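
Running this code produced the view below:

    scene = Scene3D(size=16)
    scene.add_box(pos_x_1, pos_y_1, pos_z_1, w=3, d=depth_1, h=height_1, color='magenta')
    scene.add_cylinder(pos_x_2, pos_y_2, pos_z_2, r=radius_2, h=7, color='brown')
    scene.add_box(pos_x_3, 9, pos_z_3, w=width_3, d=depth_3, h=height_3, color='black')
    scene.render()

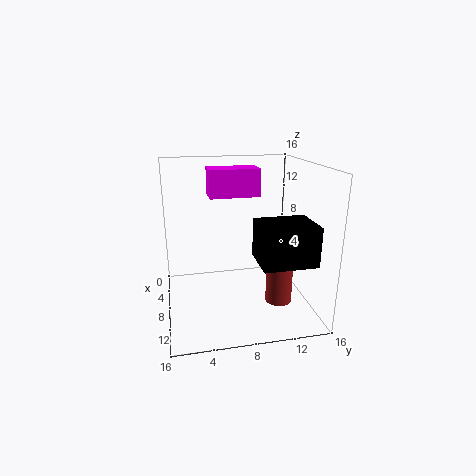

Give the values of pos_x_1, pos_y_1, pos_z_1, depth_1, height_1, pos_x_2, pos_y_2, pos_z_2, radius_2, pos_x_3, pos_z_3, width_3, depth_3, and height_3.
pos_x_1 = 5; pos_y_1 = 5; pos_z_1 = 12.5; depth_1 = 5.5; height_1 = 3; pos_x_2 = 9.5; pos_y_2 = 12.5; pos_z_2 = 0.5; radius_2 = 1.5; pos_x_3 = 10.5; pos_z_3 = 7; width_3 = 4.5; depth_3 = 5.5; height_3 = 4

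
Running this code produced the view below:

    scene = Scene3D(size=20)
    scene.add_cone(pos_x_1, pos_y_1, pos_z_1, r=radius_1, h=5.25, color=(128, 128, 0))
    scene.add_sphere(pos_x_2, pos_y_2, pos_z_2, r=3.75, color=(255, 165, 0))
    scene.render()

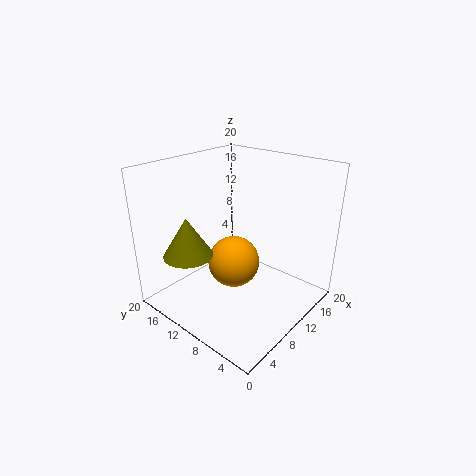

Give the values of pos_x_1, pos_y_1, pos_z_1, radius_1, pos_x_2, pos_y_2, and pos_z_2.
pos_x_1 = 3.5; pos_y_1 = 13; pos_z_1 = 9; radius_1 = 3.25; pos_x_2 = 10.5; pos_y_2 = 11.25; pos_z_2 = 5.5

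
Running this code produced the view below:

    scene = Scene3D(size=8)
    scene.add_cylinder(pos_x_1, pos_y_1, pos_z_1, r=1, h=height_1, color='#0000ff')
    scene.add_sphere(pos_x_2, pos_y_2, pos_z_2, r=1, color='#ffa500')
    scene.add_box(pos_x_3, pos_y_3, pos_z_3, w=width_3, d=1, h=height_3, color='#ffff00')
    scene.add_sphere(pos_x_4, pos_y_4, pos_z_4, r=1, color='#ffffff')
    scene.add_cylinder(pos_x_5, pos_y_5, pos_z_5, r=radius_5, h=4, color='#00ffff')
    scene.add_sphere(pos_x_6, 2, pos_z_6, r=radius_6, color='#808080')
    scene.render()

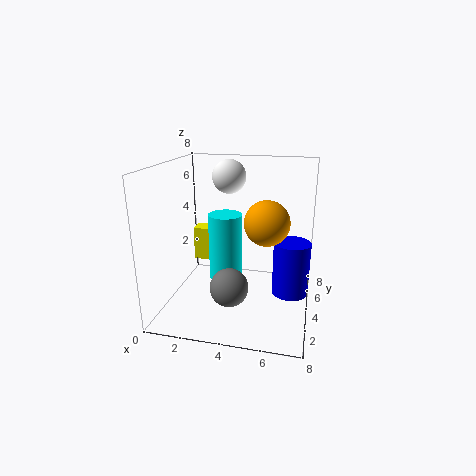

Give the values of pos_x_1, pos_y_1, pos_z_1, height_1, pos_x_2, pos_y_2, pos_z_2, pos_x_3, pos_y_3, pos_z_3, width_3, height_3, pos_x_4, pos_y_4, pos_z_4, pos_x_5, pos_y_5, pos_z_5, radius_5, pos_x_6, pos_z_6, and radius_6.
pos_x_1 = 7, pos_y_1 = 4, pos_z_1 = 1, height_1 = 3, pos_x_2 = 6, pos_y_2 = 1, pos_z_2 = 6, pos_x_3 = 1, pos_y_3 = 5, pos_z_3 = 2, width_3 = 2, height_3 = 2, pos_x_4 = 3, pos_y_4 = 6, pos_z_4 = 7, pos_x_5 = 3, pos_y_5 = 5, pos_z_5 = 1, radius_5 = 1, pos_x_6 = 4, pos_z_6 = 2, radius_6 = 1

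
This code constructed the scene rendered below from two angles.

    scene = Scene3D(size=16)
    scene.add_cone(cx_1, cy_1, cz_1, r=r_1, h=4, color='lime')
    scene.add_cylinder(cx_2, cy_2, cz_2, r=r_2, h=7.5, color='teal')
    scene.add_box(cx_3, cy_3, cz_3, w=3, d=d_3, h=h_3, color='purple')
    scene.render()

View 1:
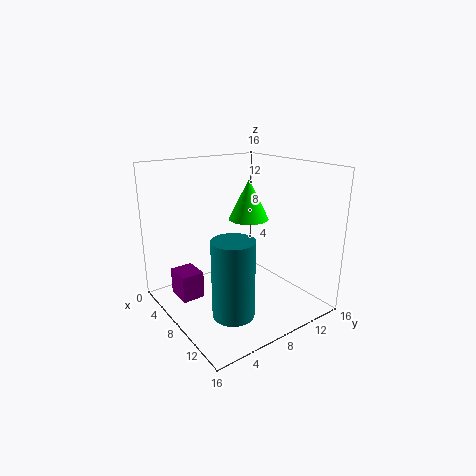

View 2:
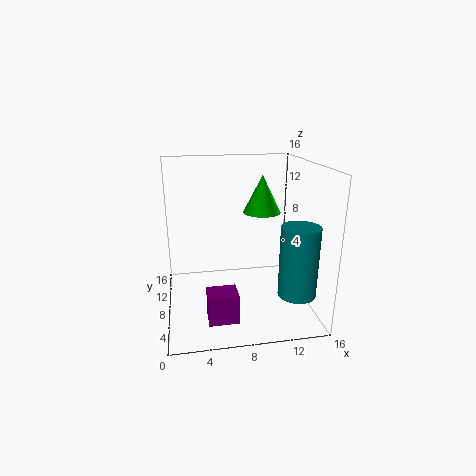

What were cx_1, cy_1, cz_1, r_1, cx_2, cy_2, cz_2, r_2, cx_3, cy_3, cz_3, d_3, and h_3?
cx_1 = 10.5, cy_1 = 7.5, cz_1 = 11, r_1 = 2, cx_2 = 13.5, cy_2 = 3.5, cz_2 = 3, r_2 = 2, cx_3 = 4, cy_3 = 1.5, cz_3 = 1.5, d_3 = 2.5, h_3 = 3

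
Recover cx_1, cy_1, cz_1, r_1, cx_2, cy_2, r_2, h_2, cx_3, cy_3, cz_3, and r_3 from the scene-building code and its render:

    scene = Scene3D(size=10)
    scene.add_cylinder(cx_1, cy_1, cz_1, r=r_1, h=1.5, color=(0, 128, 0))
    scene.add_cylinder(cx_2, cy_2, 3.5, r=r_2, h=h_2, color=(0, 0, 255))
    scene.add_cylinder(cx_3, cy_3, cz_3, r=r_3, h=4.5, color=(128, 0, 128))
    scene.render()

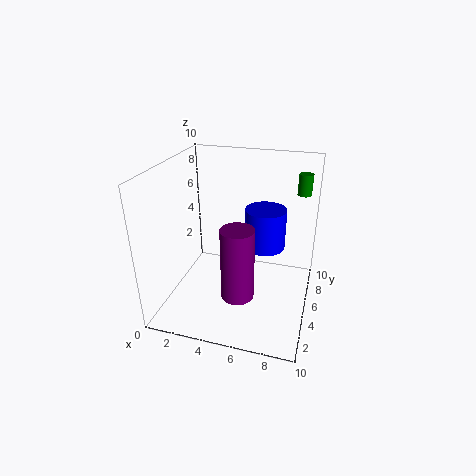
cx_1 = 9; cy_1 = 8; cz_1 = 7.5; r_1 = 0.5; cx_2 = 6.5; cy_2 = 7; r_2 = 1.5; h_2 = 3; cx_3 = 6; cy_3 = 1.5; cz_3 = 3; r_3 = 1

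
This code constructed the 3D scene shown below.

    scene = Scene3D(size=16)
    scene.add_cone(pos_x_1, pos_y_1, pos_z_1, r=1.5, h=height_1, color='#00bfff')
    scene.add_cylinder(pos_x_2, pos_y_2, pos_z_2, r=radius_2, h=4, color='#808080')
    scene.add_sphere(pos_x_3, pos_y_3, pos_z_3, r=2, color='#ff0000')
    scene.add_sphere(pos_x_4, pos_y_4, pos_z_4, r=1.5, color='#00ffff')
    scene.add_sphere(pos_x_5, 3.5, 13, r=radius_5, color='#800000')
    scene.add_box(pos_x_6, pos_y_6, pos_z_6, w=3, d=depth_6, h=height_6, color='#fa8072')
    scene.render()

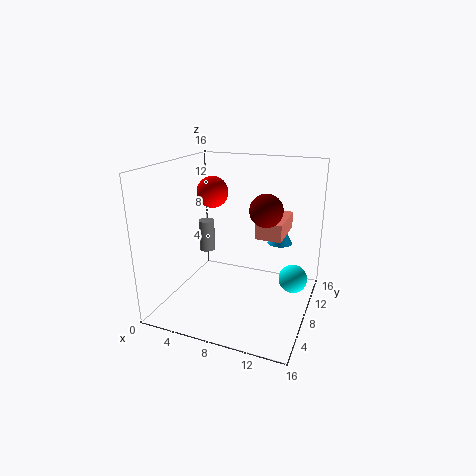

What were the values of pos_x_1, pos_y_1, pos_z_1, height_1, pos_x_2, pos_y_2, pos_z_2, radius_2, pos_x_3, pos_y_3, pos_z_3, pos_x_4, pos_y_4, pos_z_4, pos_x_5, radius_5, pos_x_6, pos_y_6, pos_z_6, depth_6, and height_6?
pos_x_1 = 11.5, pos_y_1 = 13, pos_z_1 = 6, height_1 = 3, pos_x_2 = 2, pos_y_2 = 12, pos_z_2 = 4, radius_2 = 1, pos_x_3 = 2.5, pos_y_3 = 13, pos_z_3 = 11.5, pos_x_4 = 14.5, pos_y_4 = 7.5, pos_z_4 = 4.5, pos_x_5 = 12.5, radius_5 = 1.5, pos_x_6 = 9.5, pos_y_6 = 9.5, pos_z_6 = 7.5, depth_6 = 5.5, height_6 = 2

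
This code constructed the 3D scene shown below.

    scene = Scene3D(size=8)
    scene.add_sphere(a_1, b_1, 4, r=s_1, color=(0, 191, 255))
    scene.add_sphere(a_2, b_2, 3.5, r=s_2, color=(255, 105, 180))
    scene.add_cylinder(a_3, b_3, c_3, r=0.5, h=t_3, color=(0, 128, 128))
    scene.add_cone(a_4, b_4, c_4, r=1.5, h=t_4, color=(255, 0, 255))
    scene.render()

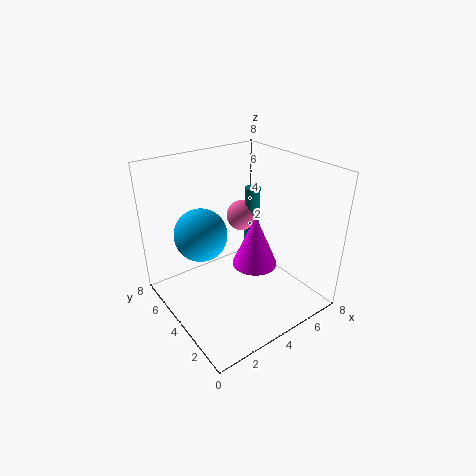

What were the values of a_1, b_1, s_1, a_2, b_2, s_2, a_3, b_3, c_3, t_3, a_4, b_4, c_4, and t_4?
a_1 = 2.5, b_1 = 5.5, s_1 = 1.5, a_2 = 6.5, b_2 = 7, s_2 = 1, a_3 = 7, b_3 = 6.5, c_3 = 1.5, t_3 = 4, a_4 = 6.5, b_4 = 5.5, c_4 = 0.5, t_4 = 3.5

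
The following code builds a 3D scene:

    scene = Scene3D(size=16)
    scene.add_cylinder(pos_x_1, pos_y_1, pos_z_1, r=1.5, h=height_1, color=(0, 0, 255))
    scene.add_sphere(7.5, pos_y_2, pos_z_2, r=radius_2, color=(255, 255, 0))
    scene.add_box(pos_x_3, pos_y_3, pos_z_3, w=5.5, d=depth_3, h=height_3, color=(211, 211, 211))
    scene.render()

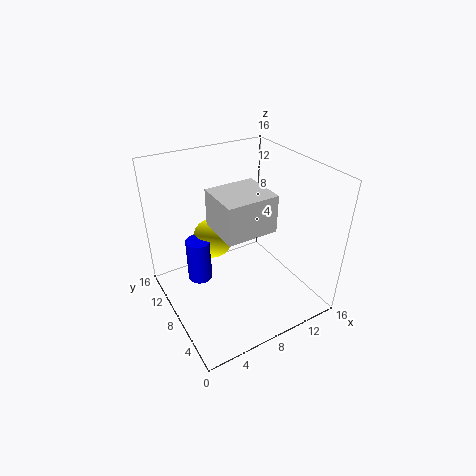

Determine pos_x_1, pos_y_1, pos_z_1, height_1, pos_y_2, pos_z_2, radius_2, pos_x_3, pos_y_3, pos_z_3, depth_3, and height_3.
pos_x_1 = 5, pos_y_1 = 12.5, pos_z_1 = 0.5, height_1 = 5.5, pos_y_2 = 13.5, pos_z_2 = 5, radius_2 = 2.5, pos_x_3 = 5, pos_y_3 = 4.5, pos_z_3 = 10, depth_3 = 5, height_3 = 4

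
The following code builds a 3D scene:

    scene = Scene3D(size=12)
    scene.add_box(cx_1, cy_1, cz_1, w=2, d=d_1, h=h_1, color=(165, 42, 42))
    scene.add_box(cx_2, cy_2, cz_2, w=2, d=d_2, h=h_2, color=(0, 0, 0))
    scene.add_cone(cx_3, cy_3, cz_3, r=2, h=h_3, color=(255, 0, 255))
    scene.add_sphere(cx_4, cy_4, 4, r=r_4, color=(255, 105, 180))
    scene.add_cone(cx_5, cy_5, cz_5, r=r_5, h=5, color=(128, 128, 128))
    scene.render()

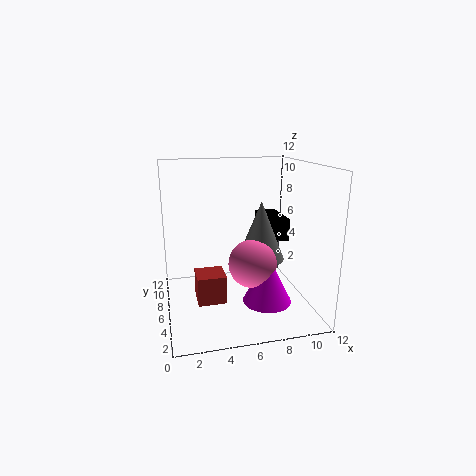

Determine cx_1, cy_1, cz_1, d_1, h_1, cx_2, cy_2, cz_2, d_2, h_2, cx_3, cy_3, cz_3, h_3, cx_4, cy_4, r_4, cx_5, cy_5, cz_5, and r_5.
cx_1 = 2, cy_1 = 1, cz_1 = 3, d_1 = 2, h_1 = 2, cx_2 = 9, cy_2 = 7, cz_2 = 5, d_2 = 4, h_2 = 2, cx_3 = 8, cy_3 = 4, cz_3 = 1, h_3 = 4, cx_4 = 7, cy_4 = 5, r_4 = 2, cx_5 = 8, cy_5 = 6, cz_5 = 4, r_5 = 2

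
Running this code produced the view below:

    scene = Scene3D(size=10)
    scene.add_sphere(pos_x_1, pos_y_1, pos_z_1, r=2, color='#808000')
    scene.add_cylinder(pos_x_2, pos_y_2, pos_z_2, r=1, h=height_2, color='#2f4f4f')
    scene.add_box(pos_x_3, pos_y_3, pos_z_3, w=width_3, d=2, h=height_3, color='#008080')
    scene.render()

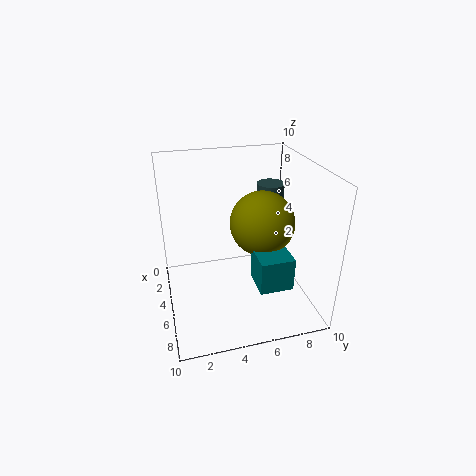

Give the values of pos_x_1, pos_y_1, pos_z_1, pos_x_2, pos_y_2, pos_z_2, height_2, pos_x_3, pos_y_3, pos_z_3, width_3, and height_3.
pos_x_1 = 7, pos_y_1 = 6, pos_z_1 = 7, pos_x_2 = 3, pos_y_2 = 8, pos_z_2 = 6, height_2 = 2, pos_x_3 = 8, pos_y_3 = 5, pos_z_3 = 4, width_3 = 2, height_3 = 2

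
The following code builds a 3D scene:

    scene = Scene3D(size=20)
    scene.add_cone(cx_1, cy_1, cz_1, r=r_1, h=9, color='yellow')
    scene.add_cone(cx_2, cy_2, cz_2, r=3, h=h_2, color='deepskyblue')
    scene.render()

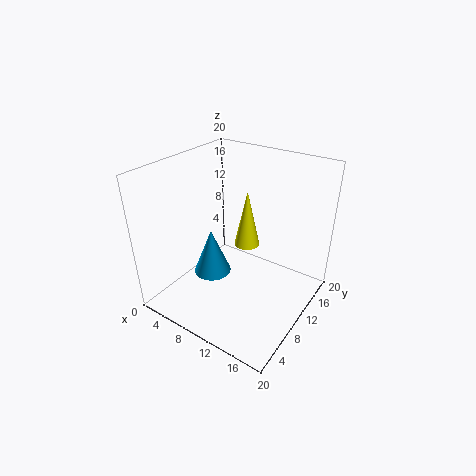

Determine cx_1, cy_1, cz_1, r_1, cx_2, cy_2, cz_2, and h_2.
cx_1 = 8
cy_1 = 15.5
cz_1 = 5.5
r_1 = 2
cx_2 = 3.5
cy_2 = 12
cz_2 = 0.5
h_2 = 7.5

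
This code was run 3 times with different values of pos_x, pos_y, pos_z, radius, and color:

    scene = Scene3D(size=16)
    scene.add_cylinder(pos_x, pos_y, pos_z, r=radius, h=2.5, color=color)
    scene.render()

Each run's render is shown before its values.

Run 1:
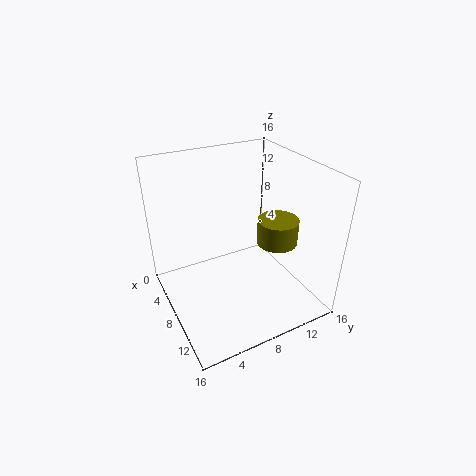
pos_x = 12.5; pos_y = 10; pos_z = 9.5; radius = 2; color = 'olive'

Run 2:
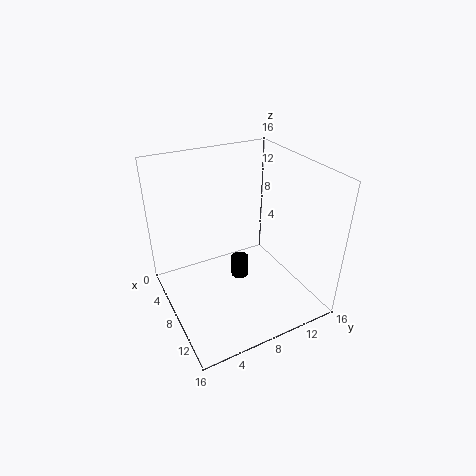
pos_x = 7.5; pos_y = 8.5; pos_z = 2.5; radius = 1; color = 'black'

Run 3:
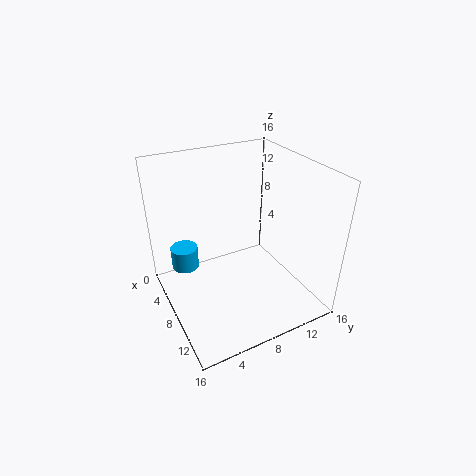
pos_x = 5.5; pos_y = 2.5; pos_z = 4.5; radius = 1.5; color = 'deepskyblue'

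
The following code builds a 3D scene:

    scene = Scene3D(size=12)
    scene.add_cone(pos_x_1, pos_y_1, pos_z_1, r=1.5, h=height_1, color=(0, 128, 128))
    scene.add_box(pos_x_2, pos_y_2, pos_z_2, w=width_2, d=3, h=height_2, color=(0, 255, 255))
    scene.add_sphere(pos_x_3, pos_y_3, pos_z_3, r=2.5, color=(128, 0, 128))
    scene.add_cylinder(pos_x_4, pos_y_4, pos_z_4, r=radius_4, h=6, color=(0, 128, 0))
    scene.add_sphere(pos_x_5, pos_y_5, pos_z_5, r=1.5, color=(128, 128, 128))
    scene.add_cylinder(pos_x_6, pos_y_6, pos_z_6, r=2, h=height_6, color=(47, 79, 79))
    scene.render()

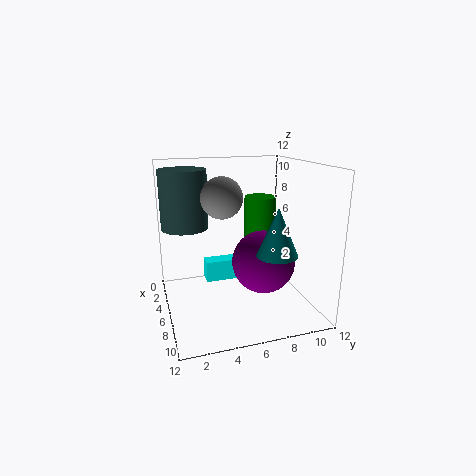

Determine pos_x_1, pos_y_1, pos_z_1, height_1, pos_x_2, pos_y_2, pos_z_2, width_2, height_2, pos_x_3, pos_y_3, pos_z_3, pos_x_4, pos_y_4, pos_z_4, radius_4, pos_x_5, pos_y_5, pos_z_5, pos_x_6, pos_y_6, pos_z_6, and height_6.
pos_x_1 = 10.5, pos_y_1 = 7.5, pos_z_1 = 6, height_1 = 3.5, pos_x_2 = 1, pos_y_2 = 4, pos_z_2 = 0.5, width_2 = 1.5, height_2 = 2, pos_x_3 = 8, pos_y_3 = 7.5, pos_z_3 = 4.5, pos_x_4 = 2, pos_y_4 = 9.5, pos_z_4 = 2.5, radius_4 = 1.5, pos_x_5 = 8.5, pos_y_5 = 4, pos_z_5 = 10, pos_x_6 = 3.5, pos_y_6 = 2, pos_z_6 = 6.5, height_6 = 5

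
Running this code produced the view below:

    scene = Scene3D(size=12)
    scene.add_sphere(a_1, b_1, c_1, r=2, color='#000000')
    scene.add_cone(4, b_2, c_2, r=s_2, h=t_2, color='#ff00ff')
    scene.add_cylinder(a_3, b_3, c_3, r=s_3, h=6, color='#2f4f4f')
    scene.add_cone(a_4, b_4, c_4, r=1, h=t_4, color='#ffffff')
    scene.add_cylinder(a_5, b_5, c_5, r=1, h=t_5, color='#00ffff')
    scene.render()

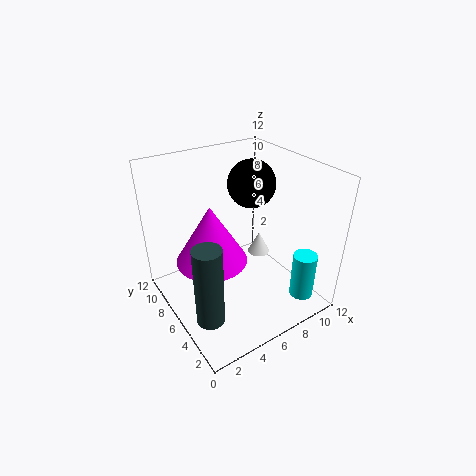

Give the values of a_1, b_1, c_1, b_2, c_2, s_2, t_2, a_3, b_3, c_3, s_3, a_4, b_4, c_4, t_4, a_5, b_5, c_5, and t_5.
a_1 = 8, b_1 = 7, c_1 = 10, b_2 = 7, c_2 = 4, s_2 = 3, t_2 = 5, a_3 = 1, b_3 = 2, c_3 = 3, s_3 = 1, a_4 = 9, b_4 = 7, c_4 = 3, t_4 = 2, a_5 = 10, b_5 = 2, c_5 = 1, t_5 = 4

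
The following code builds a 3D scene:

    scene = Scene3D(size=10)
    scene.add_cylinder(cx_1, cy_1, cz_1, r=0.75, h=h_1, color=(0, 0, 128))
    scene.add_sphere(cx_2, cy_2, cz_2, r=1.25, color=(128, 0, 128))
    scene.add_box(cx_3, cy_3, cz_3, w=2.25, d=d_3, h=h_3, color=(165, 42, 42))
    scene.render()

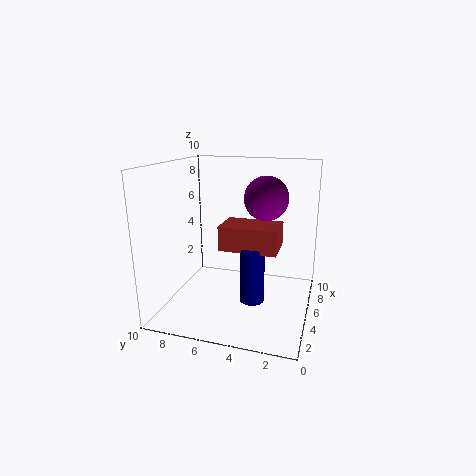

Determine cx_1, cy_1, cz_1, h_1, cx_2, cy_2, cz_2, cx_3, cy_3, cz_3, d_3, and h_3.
cx_1 = 2.25
cy_1 = 3.25
cz_1 = 2
h_1 = 3.5
cx_2 = 2.25
cy_2 = 2.5
cz_2 = 8.5
cx_3 = 1.75
cy_3 = 1.75
cz_3 = 5.25
d_3 = 3.5
h_3 = 1.5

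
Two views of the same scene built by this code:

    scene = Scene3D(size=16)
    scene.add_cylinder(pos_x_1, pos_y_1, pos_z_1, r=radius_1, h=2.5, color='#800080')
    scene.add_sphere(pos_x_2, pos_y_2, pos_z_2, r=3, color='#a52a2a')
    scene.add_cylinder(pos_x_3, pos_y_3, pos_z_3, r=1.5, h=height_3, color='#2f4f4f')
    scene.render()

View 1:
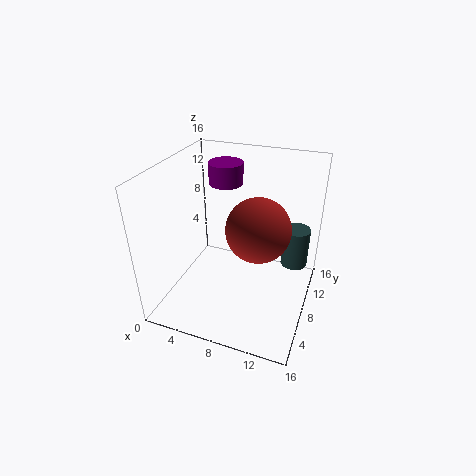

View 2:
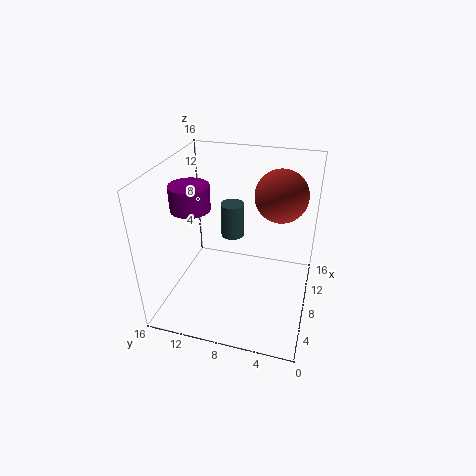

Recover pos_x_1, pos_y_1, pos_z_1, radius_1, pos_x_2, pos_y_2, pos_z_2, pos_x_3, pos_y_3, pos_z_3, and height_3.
pos_x_1 = 5
pos_y_1 = 12
pos_z_1 = 12.5
radius_1 = 2
pos_x_2 = 11.5
pos_y_2 = 4
pos_z_2 = 12
pos_x_3 = 14
pos_y_3 = 10.5
pos_z_3 = 4.5
height_3 = 4.5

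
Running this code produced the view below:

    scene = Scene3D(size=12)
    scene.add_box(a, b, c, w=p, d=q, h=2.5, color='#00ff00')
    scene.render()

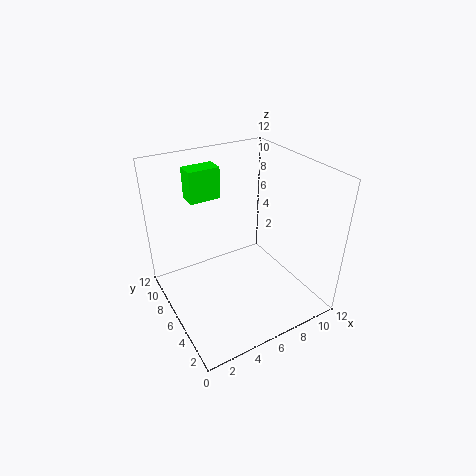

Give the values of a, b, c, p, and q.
a = 2.5, b = 7, c = 9.5, p = 2.5, q = 1.5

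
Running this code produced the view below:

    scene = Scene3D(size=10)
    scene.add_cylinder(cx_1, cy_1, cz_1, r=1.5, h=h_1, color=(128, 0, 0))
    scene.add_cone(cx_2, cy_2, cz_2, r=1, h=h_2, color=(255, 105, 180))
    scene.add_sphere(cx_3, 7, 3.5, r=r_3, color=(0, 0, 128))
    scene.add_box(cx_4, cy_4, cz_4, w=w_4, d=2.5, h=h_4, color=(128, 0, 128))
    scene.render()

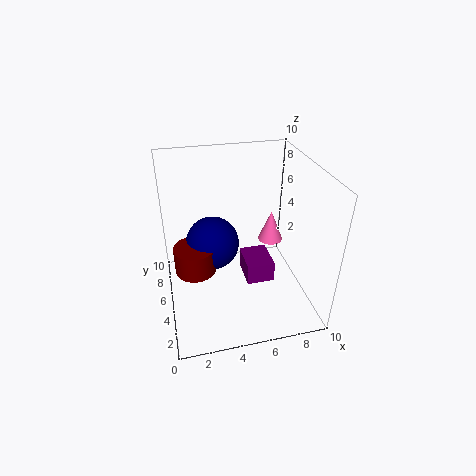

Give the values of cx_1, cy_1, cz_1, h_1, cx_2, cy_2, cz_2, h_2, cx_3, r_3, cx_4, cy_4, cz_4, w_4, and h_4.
cx_1 = 2; cy_1 = 6; cz_1 = 2; h_1 = 2; cx_2 = 8.5; cy_2 = 8; cz_2 = 2.5; h_2 = 2.5; cx_3 = 3.5; r_3 = 2; cx_4 = 5.5; cy_4 = 4; cz_4 = 1.5; w_4 = 2; h_4 = 1.5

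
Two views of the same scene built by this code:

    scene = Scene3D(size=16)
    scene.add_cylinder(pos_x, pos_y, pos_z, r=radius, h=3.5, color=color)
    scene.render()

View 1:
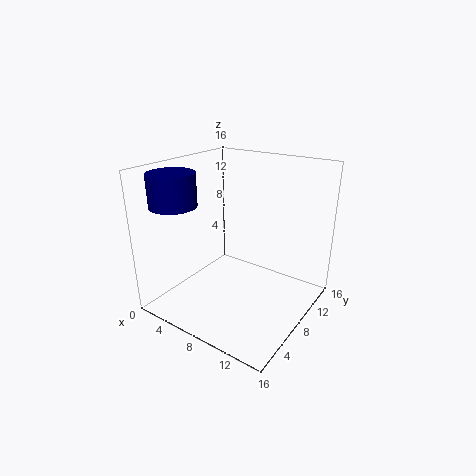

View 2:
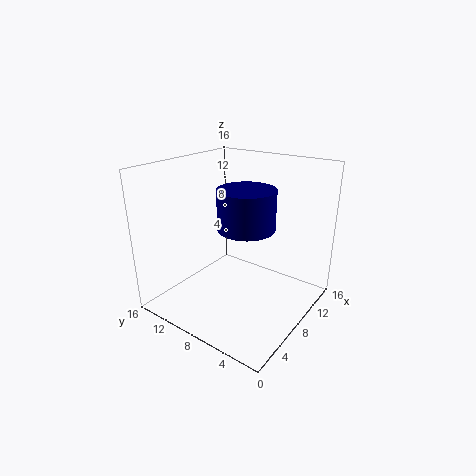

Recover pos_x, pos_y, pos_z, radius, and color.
pos_x = 3
pos_y = 3.5
pos_z = 12
radius = 2.5
color = 'navy'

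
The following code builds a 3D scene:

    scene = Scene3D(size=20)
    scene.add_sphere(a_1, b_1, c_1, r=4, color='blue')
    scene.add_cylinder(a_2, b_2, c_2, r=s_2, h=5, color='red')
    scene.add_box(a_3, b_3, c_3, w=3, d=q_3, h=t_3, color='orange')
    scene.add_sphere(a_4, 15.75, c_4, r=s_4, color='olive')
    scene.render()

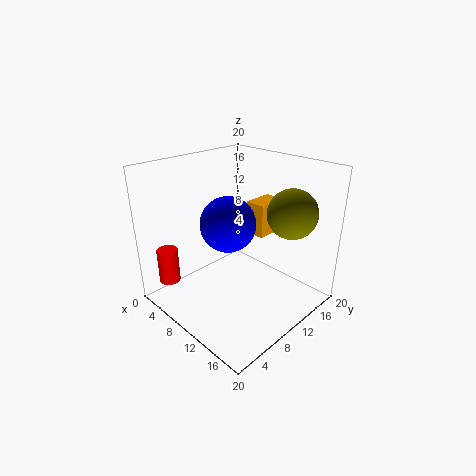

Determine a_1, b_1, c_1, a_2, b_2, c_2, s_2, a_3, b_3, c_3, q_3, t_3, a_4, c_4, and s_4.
a_1 = 7.75; b_1 = 10.25; c_1 = 11.25; a_2 = 2.75; b_2 = 3; c_2 = 3; s_2 = 1.5; a_3 = 8.75; b_3 = 13; c_3 = 9.5; q_3 = 4.5; t_3 = 4.75; a_4 = 14.75; c_4 = 13.25; s_4 = 3.5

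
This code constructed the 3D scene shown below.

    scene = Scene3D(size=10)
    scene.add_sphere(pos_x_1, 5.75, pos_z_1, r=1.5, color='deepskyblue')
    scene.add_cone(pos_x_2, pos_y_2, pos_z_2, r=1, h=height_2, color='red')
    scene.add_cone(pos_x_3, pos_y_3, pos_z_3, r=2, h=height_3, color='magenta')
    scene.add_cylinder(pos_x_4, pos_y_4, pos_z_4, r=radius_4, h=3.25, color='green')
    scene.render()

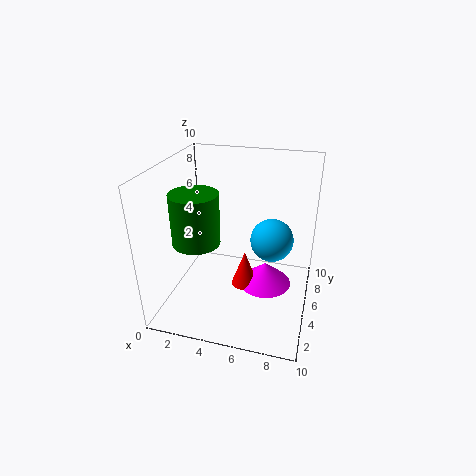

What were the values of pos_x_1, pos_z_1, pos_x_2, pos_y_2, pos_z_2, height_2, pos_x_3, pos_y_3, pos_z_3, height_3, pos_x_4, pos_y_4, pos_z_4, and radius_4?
pos_x_1 = 7.25; pos_z_1 = 4.75; pos_x_2 = 5.25; pos_y_2 = 6; pos_z_2 = 0.5; height_2 = 2.75; pos_x_3 = 6.75; pos_y_3 = 6.5; pos_z_3 = 0.5; height_3 = 1.75; pos_x_4 = 3; pos_y_4 = 2.5; pos_z_4 = 5.75; radius_4 = 1.5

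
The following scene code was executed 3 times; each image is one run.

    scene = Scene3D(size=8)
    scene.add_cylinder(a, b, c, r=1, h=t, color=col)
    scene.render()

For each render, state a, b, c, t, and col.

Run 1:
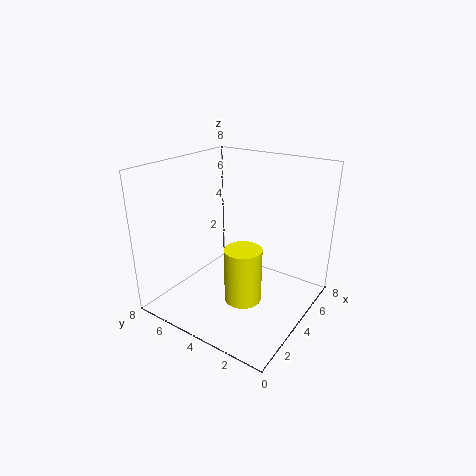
a = 3, b = 3, c = 1, t = 3, col = 'yellow'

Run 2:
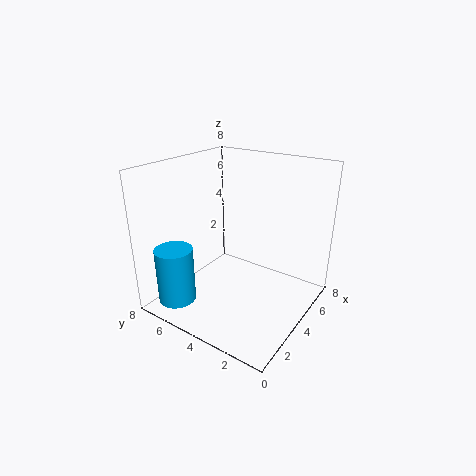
a = 1, b = 6, c = 1, t = 3, col = 'deepskyblue'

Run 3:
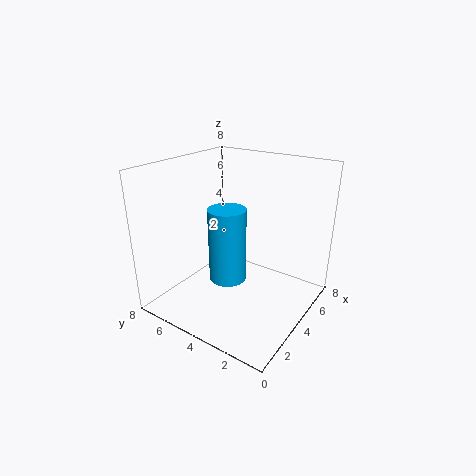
a = 3, b = 4, c = 2, t = 4, col = 'deepskyblue'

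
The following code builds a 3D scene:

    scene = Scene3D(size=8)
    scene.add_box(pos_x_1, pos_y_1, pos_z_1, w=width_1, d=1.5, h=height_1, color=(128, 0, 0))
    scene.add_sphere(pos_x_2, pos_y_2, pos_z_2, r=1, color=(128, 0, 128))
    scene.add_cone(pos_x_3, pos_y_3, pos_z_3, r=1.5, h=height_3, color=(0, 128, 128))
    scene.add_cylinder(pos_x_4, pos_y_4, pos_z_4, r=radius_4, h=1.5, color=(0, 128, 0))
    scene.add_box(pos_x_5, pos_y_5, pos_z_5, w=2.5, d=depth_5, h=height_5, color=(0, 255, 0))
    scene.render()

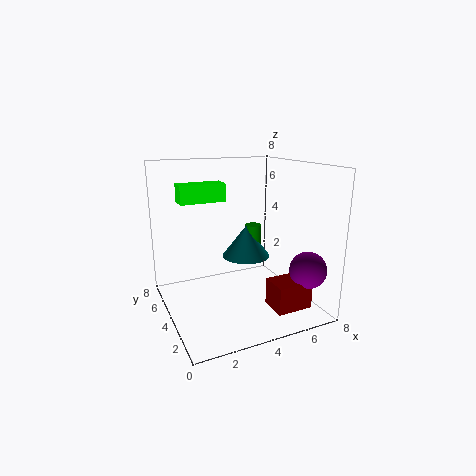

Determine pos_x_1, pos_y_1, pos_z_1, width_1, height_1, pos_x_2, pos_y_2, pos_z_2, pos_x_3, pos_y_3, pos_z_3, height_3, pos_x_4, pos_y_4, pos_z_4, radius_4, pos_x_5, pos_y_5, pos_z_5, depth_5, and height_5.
pos_x_1 = 5; pos_y_1 = 1; pos_z_1 = 0.5; width_1 = 2; height_1 = 1.5; pos_x_2 = 7; pos_y_2 = 1.5; pos_z_2 = 2.5; pos_x_3 = 5.5; pos_y_3 = 6; pos_z_3 = 2; height_3 = 2; pos_x_4 = 6; pos_y_4 = 6; pos_z_4 = 2.5; radius_4 = 0.5; pos_x_5 = 1; pos_y_5 = 4.5; pos_z_5 = 6; depth_5 = 1; height_5 = 1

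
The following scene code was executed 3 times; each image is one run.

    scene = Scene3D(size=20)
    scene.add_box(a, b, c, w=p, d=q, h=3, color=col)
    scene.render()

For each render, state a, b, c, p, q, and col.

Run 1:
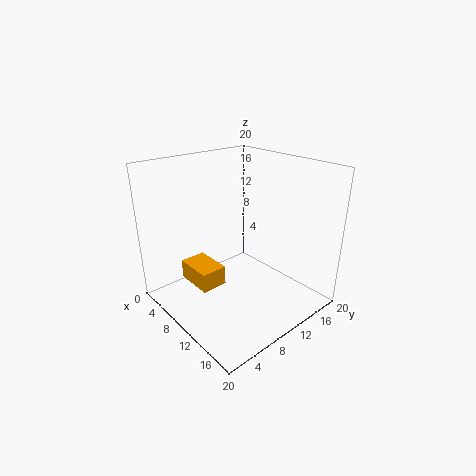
a = 1; b = 6; c = 1; p = 6; q = 4; col = 'orange'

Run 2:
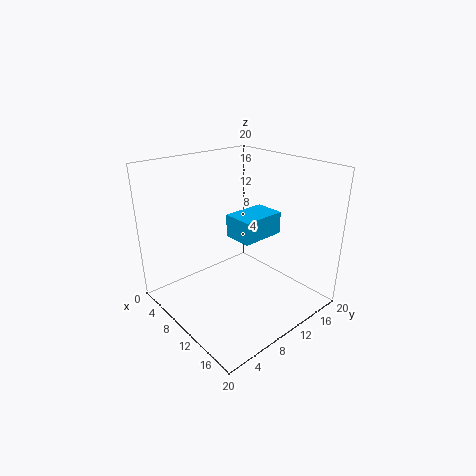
a = 10; b = 8; c = 11; p = 4; q = 6; col = 'deepskyblue'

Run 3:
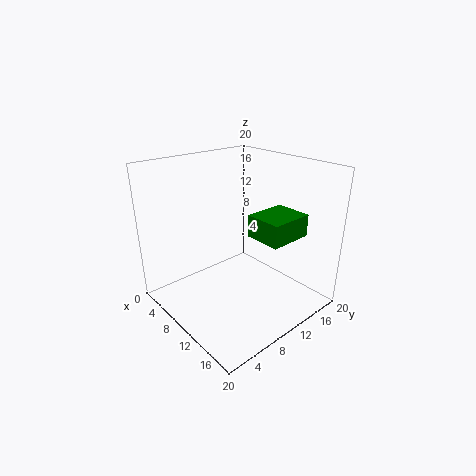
a = 12; b = 10; c = 11; p = 5; q = 6; col = 'green'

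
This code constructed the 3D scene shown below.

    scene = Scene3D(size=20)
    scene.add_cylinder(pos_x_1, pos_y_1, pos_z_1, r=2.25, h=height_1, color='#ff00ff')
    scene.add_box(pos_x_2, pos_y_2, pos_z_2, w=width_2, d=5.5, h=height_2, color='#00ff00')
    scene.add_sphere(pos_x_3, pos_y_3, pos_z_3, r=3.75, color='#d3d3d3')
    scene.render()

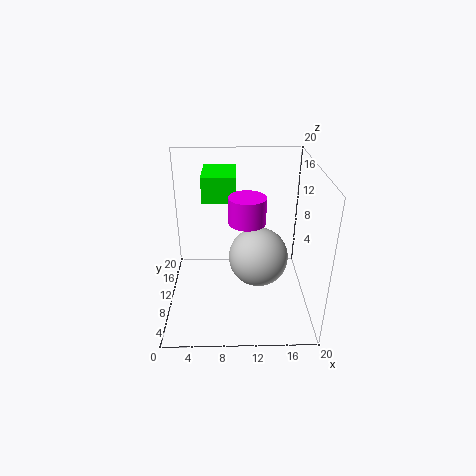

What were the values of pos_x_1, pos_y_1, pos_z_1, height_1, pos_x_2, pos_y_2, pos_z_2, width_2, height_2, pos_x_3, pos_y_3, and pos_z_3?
pos_x_1 = 11
pos_y_1 = 5.75
pos_z_1 = 14.5
height_1 = 3.25
pos_x_2 = 5.5
pos_y_2 = 7.5
pos_z_2 = 16.25
width_2 = 4.25
height_2 = 3.25
pos_x_3 = 12.5
pos_y_3 = 6
pos_z_3 = 9.5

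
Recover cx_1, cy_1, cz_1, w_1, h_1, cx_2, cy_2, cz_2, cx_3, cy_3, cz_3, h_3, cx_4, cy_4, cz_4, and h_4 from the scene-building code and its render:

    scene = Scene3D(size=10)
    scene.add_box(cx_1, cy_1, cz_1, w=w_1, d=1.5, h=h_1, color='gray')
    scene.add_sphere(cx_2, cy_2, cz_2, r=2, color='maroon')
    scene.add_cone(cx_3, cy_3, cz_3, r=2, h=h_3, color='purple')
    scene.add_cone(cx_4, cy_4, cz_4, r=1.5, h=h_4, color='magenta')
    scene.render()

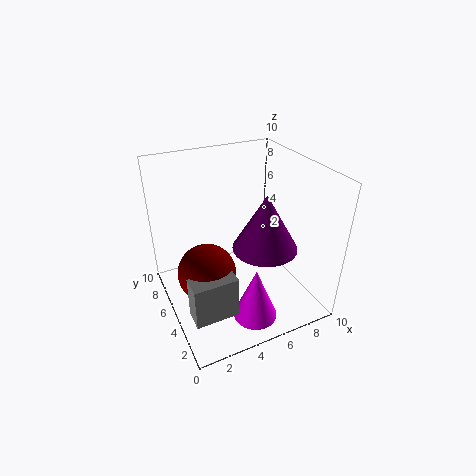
cx_1 = 0.75; cy_1 = 2.25; cz_1 = 0.75; w_1 = 3; h_1 = 3; cx_2 = 2.5; cy_2 = 4.75; cz_2 = 3; cx_3 = 5.5; cy_3 = 2.25; cz_3 = 5.75; h_3 = 3.5; cx_4 = 5; cy_4 = 2.25; cz_4 = 0.25; h_4 = 3.75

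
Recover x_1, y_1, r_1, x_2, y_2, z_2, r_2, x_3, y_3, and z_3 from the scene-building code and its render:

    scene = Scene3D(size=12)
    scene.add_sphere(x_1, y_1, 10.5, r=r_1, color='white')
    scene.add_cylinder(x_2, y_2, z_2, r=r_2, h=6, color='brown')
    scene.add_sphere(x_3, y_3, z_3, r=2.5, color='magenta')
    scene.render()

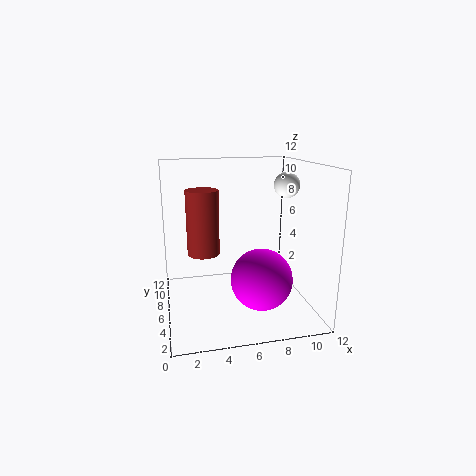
x_1 = 9.5; y_1 = 4.5; r_1 = 1; x_2 = 3.5; y_2 = 9.5; z_2 = 3.5; r_2 = 1.5; x_3 = 7.5; y_3 = 4; z_3 = 3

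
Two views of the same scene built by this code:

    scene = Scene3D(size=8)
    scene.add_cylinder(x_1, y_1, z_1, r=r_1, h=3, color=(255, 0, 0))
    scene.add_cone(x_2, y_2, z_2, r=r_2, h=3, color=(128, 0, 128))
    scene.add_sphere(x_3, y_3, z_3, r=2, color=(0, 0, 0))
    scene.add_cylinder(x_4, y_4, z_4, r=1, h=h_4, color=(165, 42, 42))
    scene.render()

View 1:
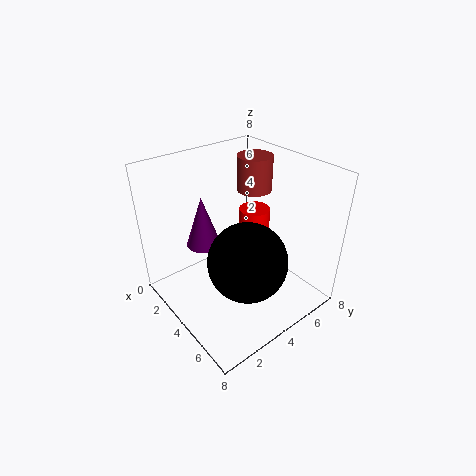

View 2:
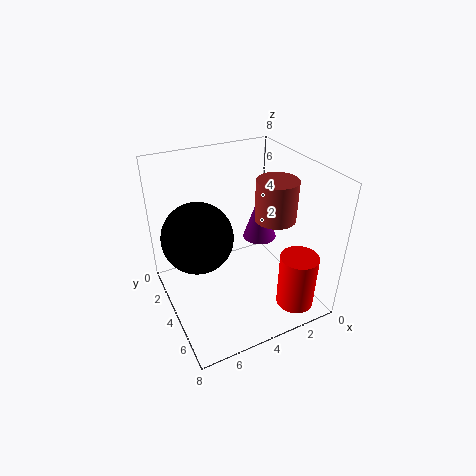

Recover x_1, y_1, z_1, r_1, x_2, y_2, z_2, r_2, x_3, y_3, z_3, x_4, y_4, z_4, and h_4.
x_1 = 2
y_1 = 7
z_1 = 1
r_1 = 1
x_2 = 2
y_2 = 3
z_2 = 3
r_2 = 1
x_3 = 6
y_3 = 3
z_3 = 4
x_4 = 3
y_4 = 6
z_4 = 6
h_4 = 2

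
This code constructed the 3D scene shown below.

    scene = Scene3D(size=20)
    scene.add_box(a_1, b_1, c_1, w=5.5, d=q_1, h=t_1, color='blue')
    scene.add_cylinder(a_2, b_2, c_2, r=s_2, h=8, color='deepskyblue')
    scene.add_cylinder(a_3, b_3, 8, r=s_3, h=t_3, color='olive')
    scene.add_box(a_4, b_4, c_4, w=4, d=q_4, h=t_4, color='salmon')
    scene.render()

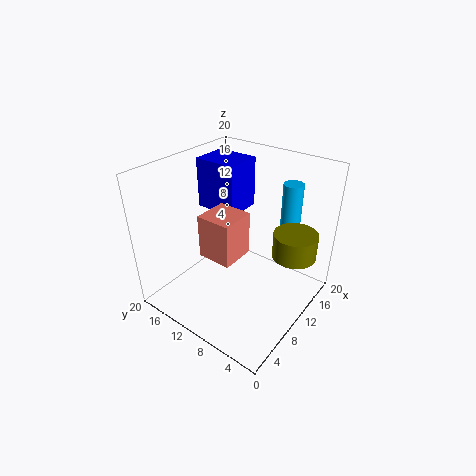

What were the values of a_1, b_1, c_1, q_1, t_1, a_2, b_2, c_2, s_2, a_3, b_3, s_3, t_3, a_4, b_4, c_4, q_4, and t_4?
a_1 = 12, b_1 = 12.5, c_1 = 11.5, q_1 = 6.5, t_1 = 7.5, a_2 = 18.5, b_2 = 6.5, c_2 = 8, s_2 = 1.5, a_3 = 13.5, b_3 = 3, s_3 = 3, t_3 = 3.5, a_4 = 1.5, b_4 = 5, c_4 = 12.5, q_4 = 4, t_4 = 5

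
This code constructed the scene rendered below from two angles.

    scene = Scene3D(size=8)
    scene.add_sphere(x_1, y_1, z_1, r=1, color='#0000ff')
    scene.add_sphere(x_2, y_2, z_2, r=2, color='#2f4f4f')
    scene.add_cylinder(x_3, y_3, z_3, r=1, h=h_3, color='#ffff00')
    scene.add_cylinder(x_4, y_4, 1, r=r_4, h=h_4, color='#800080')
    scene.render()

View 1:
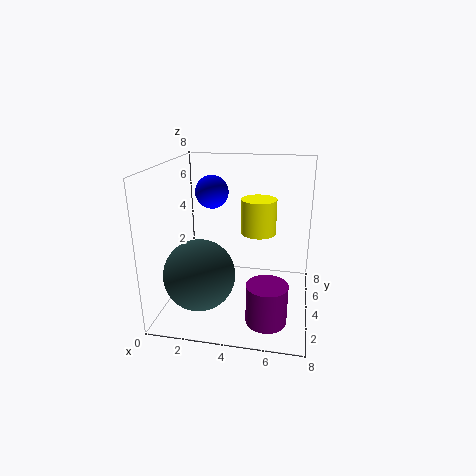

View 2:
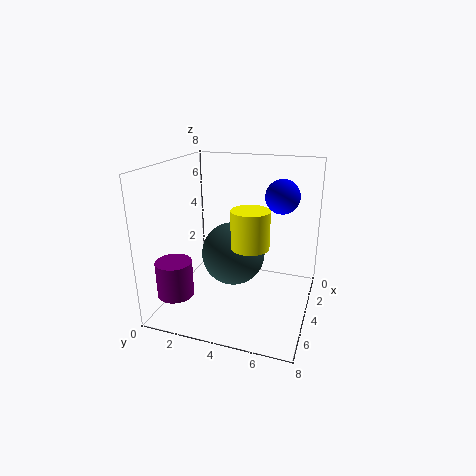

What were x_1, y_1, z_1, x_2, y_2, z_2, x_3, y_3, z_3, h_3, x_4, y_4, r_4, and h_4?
x_1 = 2; y_1 = 6; z_1 = 6; x_2 = 2; y_2 = 3; z_2 = 2; x_3 = 5; y_3 = 5; z_3 = 4; h_3 = 2; x_4 = 6; y_4 = 1; r_4 = 1; h_4 = 2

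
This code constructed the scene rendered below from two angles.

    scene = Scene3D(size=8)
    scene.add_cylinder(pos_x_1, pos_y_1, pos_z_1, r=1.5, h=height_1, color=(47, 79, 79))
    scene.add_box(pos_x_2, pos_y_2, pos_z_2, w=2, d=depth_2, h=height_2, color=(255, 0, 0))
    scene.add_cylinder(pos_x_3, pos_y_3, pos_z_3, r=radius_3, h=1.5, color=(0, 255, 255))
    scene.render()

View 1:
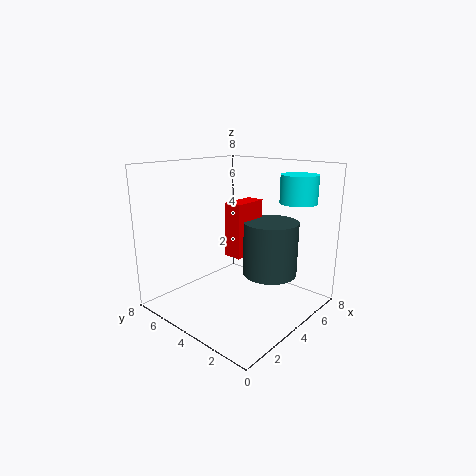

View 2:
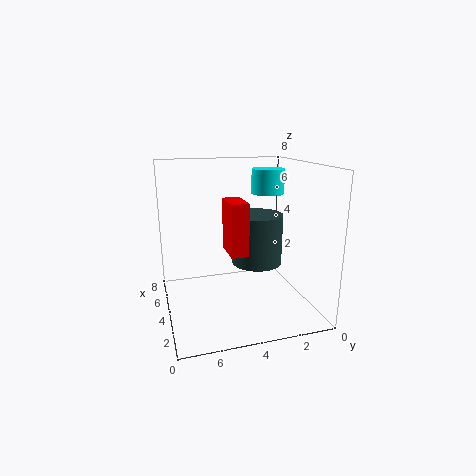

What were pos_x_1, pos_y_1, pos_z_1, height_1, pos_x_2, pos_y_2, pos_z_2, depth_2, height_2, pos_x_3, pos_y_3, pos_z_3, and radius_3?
pos_x_1 = 5; pos_y_1 = 2.5; pos_z_1 = 2; height_1 = 3; pos_x_2 = 3.5; pos_y_2 = 3.5; pos_z_2 = 3; depth_2 = 1; height_2 = 3; pos_x_3 = 6; pos_y_3 = 1.5; pos_z_3 = 6; radius_3 = 1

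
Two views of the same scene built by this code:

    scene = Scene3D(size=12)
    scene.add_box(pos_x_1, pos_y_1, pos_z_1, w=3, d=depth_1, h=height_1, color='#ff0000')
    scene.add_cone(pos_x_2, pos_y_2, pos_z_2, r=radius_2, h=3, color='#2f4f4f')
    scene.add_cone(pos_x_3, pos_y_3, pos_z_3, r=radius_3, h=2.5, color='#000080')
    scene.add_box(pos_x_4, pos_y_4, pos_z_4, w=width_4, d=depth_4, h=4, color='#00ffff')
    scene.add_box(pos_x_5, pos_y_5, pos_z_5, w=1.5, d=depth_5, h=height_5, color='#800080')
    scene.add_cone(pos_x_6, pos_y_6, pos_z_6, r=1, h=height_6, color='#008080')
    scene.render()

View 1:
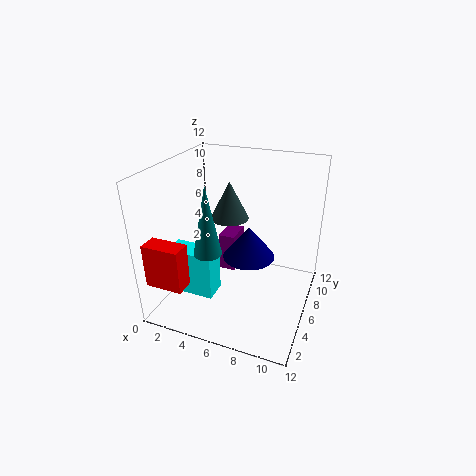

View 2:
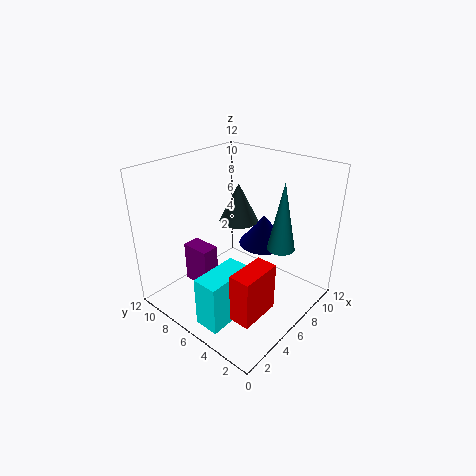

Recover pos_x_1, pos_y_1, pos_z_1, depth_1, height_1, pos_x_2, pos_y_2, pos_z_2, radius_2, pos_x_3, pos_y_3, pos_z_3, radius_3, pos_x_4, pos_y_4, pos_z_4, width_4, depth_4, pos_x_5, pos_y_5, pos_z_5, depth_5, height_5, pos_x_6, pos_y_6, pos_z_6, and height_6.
pos_x_1 = 0.5; pos_y_1 = 0.5; pos_z_1 = 3.5; depth_1 = 1.5; height_1 = 3.5; pos_x_2 = 5.5; pos_y_2 = 5.5; pos_z_2 = 8; radius_2 = 1.5; pos_x_3 = 7.5; pos_y_3 = 4.5; pos_z_3 = 5.5; radius_3 = 2; pos_x_4 = 0.5; pos_y_4 = 3.5; pos_z_4 = 1; width_4 = 4; depth_4 = 2; pos_x_5 = 3.5; pos_y_5 = 7.5; pos_z_5 = 1.5; depth_5 = 2.5; height_5 = 3.5; pos_x_6 = 5.5; pos_y_6 = 1.5; pos_z_6 = 7; height_6 = 5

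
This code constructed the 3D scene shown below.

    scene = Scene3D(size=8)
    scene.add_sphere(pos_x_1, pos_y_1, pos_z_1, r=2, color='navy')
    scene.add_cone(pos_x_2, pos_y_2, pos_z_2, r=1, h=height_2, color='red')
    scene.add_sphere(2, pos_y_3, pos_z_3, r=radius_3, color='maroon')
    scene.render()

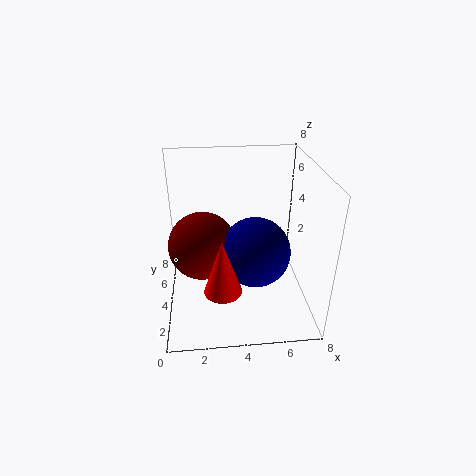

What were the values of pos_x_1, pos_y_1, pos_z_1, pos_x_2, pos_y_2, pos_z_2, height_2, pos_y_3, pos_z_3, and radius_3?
pos_x_1 = 5; pos_y_1 = 4; pos_z_1 = 3; pos_x_2 = 3; pos_y_2 = 2; pos_z_2 = 2; height_2 = 3; pos_y_3 = 5; pos_z_3 = 3; radius_3 = 2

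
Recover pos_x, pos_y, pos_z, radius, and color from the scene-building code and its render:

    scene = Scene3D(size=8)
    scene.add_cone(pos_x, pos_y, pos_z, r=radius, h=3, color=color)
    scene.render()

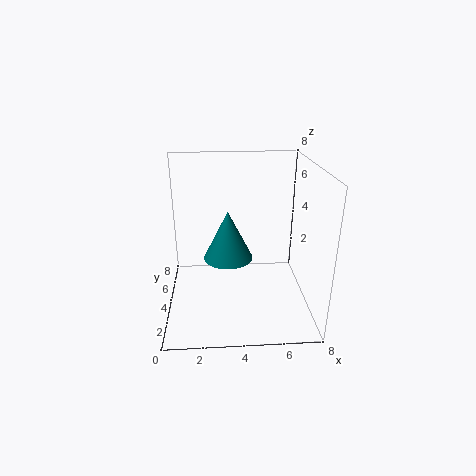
pos_x = 3.5
pos_y = 5.5
pos_z = 2
radius = 1.5
color = 'teal'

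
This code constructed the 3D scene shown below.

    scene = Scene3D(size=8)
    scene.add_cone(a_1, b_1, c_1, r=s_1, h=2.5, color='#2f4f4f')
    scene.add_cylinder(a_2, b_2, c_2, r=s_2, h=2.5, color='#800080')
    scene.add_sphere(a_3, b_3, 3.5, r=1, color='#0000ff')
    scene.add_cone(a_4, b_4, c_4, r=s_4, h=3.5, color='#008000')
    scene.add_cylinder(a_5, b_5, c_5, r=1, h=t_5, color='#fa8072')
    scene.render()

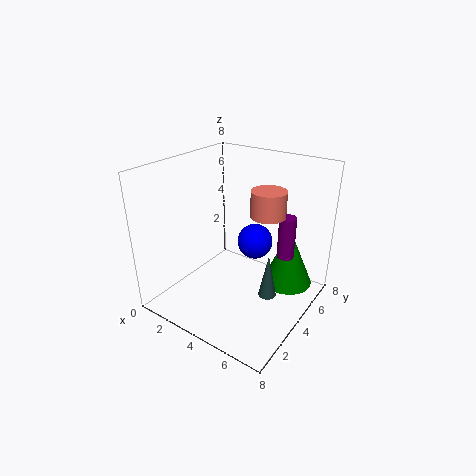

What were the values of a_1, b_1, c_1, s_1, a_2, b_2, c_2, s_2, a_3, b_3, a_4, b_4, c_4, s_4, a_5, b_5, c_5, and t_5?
a_1 = 6, b_1 = 4, c_1 = 1, s_1 = 0.5, a_2 = 6, b_2 = 6, c_2 = 2.5, s_2 = 0.5, a_3 = 4.5, b_3 = 5, a_4 = 6, b_4 = 6.5, c_4 = 0.5, s_4 = 1.5, a_5 = 5, b_5 = 5.5, c_5 = 5, t_5 = 1.5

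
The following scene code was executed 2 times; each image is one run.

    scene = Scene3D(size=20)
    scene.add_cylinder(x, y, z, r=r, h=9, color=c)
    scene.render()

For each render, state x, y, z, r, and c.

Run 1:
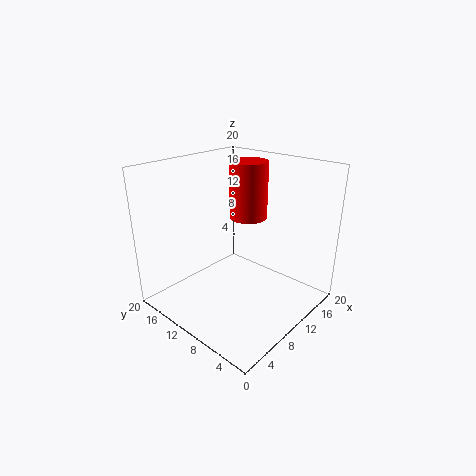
x = 17; y = 14; z = 10; r = 3; c = 'red'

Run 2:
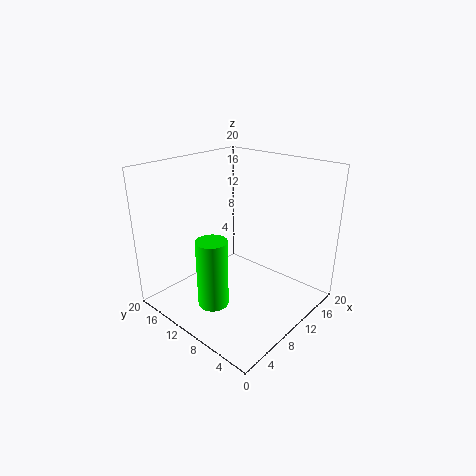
x = 4; y = 9; z = 3; r = 2; c = 'lime'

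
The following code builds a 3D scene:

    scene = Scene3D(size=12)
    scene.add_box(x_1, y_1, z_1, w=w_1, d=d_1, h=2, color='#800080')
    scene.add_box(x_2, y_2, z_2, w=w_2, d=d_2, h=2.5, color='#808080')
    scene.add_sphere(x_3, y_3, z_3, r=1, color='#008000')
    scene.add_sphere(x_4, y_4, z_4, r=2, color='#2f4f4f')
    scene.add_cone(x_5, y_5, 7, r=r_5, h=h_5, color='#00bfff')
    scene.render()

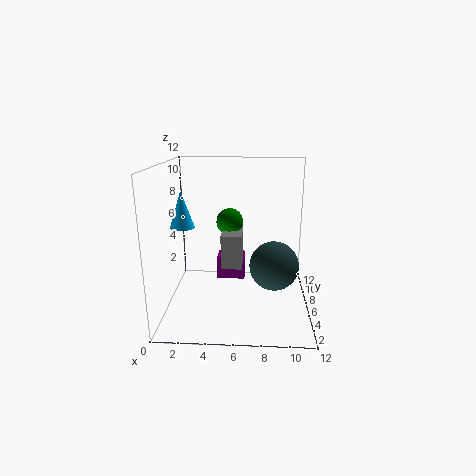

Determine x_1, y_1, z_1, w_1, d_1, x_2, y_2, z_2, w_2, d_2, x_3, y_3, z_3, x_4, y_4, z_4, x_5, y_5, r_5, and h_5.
x_1 = 4
y_1 = 7.5
z_1 = 1.5
w_1 = 2.5
d_1 = 2
x_2 = 5
y_2 = 2
z_2 = 5
w_2 = 1.5
d_2 = 2.5
x_3 = 5.5
y_3 = 4
z_3 = 8
x_4 = 9
y_4 = 5
z_4 = 4
x_5 = 1.5
y_5 = 5.5
r_5 = 1
h_5 = 3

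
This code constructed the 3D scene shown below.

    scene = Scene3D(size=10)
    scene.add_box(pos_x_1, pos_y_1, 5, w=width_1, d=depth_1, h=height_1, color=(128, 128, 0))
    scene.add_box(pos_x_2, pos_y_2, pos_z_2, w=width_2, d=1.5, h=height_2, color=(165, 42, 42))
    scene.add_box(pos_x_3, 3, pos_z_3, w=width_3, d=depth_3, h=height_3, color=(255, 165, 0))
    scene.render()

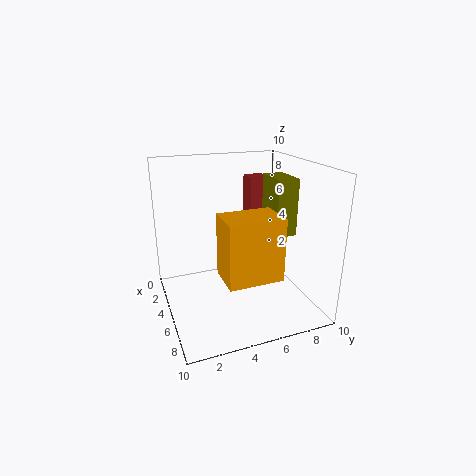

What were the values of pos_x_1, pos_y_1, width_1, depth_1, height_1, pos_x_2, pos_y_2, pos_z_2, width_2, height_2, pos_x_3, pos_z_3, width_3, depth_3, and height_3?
pos_x_1 = 3.5
pos_y_1 = 7.5
width_1 = 2.5
depth_1 = 1.5
height_1 = 4
pos_x_2 = 1
pos_y_2 = 7
pos_z_2 = 5.5
width_2 = 1.5
height_2 = 3
pos_x_3 = 6.5
pos_z_3 = 3.5
width_3 = 2.5
depth_3 = 3.5
height_3 = 4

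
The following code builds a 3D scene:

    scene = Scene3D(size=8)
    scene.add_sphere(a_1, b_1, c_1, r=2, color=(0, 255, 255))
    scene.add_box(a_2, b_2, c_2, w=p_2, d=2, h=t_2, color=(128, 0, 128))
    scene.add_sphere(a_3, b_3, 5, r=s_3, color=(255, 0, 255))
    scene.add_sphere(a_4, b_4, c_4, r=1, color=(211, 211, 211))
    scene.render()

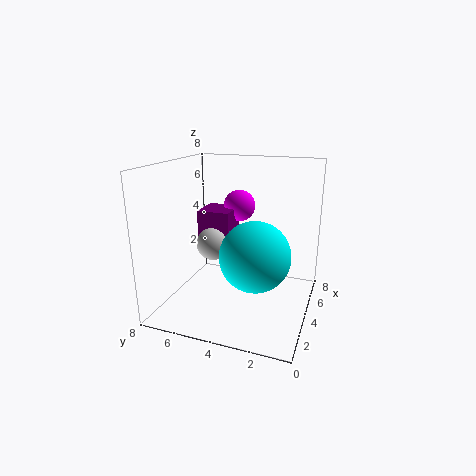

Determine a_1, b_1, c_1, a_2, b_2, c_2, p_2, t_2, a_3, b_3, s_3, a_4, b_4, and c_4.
a_1 = 4
b_1 = 3
c_1 = 3
a_2 = 5
b_2 = 5
c_2 = 3
p_2 = 2
t_2 = 2
a_3 = 7
b_3 = 5
s_3 = 1
a_4 = 5
b_4 = 6
c_4 = 3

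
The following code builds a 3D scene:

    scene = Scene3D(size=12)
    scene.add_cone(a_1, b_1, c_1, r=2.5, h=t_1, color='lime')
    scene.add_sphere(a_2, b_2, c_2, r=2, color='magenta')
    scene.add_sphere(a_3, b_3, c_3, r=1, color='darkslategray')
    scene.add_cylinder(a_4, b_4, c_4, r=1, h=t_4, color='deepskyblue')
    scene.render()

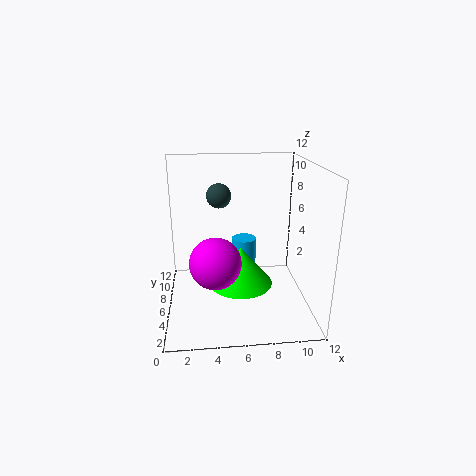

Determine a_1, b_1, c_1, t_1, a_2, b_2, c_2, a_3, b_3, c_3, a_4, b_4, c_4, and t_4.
a_1 = 6; b_1 = 4; c_1 = 3; t_1 = 3; a_2 = 4; b_2 = 3.5; c_2 = 5; a_3 = 4.5; b_3 = 6.5; c_3 = 9.5; a_4 = 6.5; b_4 = 6; c_4 = 3.5; t_4 = 2.5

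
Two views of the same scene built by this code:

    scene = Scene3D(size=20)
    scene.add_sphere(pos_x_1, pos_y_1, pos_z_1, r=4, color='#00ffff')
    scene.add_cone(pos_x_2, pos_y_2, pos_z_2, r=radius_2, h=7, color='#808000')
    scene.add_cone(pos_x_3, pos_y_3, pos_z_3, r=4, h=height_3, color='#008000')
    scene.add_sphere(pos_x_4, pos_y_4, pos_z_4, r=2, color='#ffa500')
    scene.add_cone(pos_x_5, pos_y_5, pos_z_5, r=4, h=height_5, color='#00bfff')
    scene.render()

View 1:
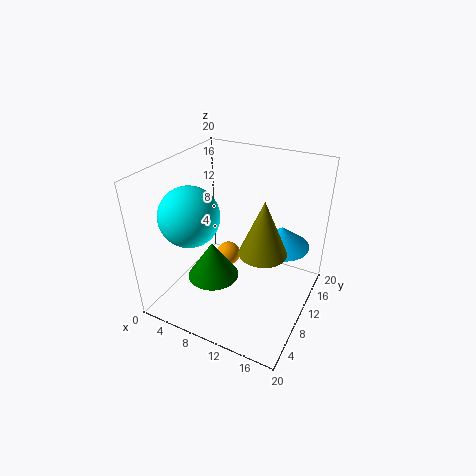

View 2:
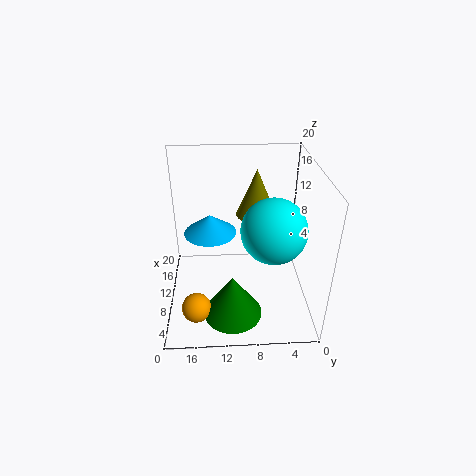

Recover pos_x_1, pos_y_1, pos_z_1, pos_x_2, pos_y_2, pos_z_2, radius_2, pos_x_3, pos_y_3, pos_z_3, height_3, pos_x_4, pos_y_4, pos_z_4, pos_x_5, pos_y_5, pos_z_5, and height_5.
pos_x_1 = 5, pos_y_1 = 6, pos_z_1 = 14, pos_x_2 = 15, pos_y_2 = 7, pos_z_2 = 11, radius_2 = 3, pos_x_3 = 5, pos_y_3 = 11, pos_z_3 = 1, height_3 = 6, pos_x_4 = 5, pos_y_4 = 16, pos_z_4 = 2, pos_x_5 = 15, pos_y_5 = 14, pos_z_5 = 8, height_5 = 3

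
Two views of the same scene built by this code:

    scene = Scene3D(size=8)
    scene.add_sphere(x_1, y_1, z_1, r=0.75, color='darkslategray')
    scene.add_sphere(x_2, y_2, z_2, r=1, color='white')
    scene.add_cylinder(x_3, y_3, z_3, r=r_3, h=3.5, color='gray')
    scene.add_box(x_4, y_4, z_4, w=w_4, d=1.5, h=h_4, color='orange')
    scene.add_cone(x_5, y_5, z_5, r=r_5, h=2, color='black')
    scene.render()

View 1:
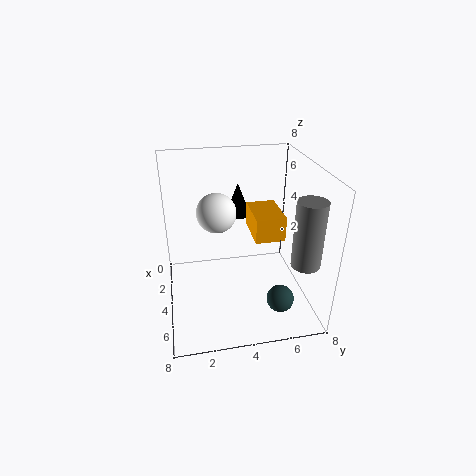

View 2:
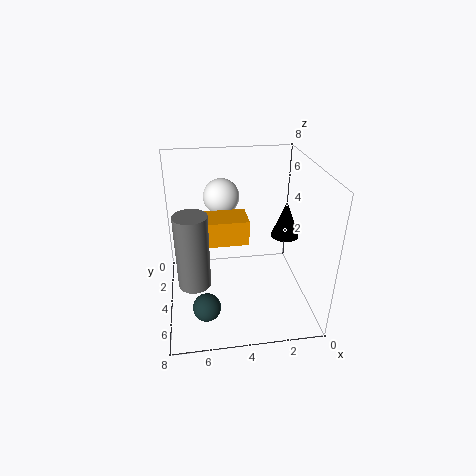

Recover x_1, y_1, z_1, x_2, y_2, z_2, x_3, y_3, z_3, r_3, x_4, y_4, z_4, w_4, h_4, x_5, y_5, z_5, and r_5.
x_1 = 6; y_1 = 6; z_1 = 1; x_2 = 4.75; y_2 = 2.75; z_2 = 6; x_3 = 6.5; y_3 = 7; z_3 = 3.5; r_3 = 0.75; x_4 = 3.75; y_4 = 4.5; z_4 = 4.75; w_4 = 2.25; h_4 = 1.25; x_5 = 1.5; y_5 = 4.5; z_5 = 4.25; r_5 = 0.75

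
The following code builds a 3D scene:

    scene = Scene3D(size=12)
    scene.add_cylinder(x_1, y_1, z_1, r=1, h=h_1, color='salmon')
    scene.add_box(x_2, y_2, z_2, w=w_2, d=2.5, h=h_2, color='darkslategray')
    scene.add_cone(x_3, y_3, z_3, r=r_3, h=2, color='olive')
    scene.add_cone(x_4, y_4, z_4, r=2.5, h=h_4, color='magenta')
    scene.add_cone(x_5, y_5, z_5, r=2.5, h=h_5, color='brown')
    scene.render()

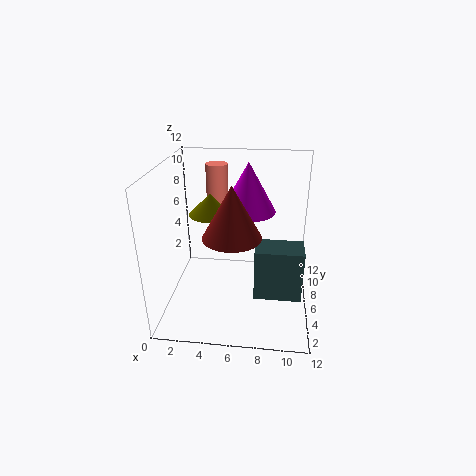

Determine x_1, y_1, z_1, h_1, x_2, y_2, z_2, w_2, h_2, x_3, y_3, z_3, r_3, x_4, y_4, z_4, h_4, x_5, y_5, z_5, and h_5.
x_1 = 3.5; y_1 = 10.5; z_1 = 7.5; h_1 = 3.5; x_2 = 7.5; y_2 = 4.5; z_2 = 1; w_2 = 4; h_2 = 4.5; x_3 = 3; y_3 = 9.5; z_3 = 6.5; r_3 = 2; x_4 = 6.5; y_4 = 9.5; z_4 = 7; h_4 = 4.5; x_5 = 5.5; y_5 = 6; z_5 = 6; h_5 = 4.5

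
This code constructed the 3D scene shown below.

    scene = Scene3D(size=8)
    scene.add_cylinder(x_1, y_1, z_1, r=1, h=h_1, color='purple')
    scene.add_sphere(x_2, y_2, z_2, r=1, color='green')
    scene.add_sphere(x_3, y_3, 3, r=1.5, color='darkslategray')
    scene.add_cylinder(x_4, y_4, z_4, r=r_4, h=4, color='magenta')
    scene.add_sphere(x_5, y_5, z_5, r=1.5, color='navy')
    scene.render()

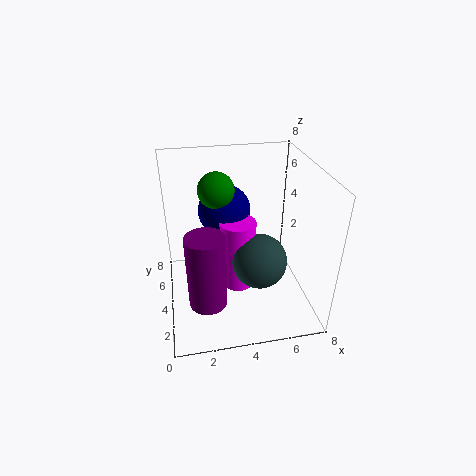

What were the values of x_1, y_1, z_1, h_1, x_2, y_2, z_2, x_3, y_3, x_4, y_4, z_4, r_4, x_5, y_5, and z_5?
x_1 = 2; y_1 = 2; z_1 = 1.5; h_1 = 4; x_2 = 3; y_2 = 5; z_2 = 6.5; x_3 = 5; y_3 = 3; x_4 = 4; y_4 = 4; z_4 = 1; r_4 = 1; x_5 = 3.5; y_5 = 5.5; z_5 = 5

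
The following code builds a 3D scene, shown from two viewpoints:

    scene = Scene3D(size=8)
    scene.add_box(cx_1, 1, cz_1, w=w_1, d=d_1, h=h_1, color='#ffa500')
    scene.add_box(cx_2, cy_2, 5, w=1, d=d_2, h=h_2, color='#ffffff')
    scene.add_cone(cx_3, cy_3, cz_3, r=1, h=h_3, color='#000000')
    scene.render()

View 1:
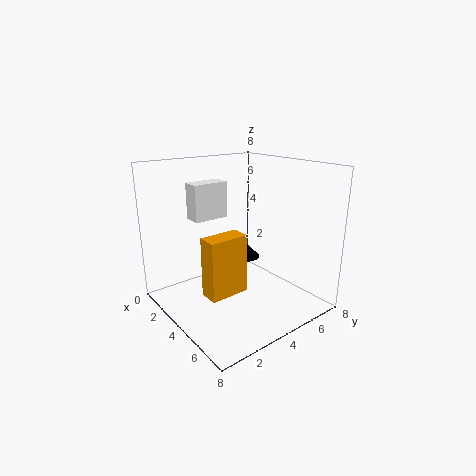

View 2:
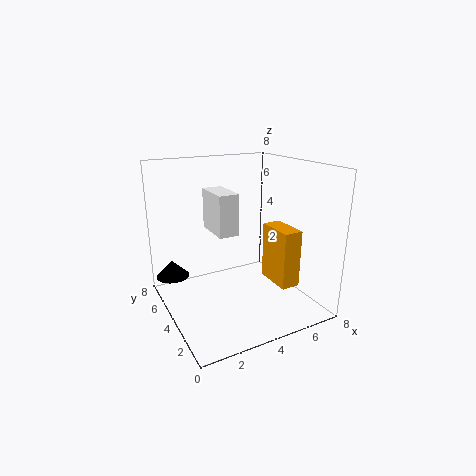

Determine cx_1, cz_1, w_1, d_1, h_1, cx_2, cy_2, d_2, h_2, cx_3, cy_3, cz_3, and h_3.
cx_1 = 5, cz_1 = 2, w_1 = 1, d_1 = 2, h_1 = 3, cx_2 = 2, cy_2 = 2, d_2 = 2, h_2 = 2, cx_3 = 1, cy_3 = 7, cz_3 = 1, h_3 = 1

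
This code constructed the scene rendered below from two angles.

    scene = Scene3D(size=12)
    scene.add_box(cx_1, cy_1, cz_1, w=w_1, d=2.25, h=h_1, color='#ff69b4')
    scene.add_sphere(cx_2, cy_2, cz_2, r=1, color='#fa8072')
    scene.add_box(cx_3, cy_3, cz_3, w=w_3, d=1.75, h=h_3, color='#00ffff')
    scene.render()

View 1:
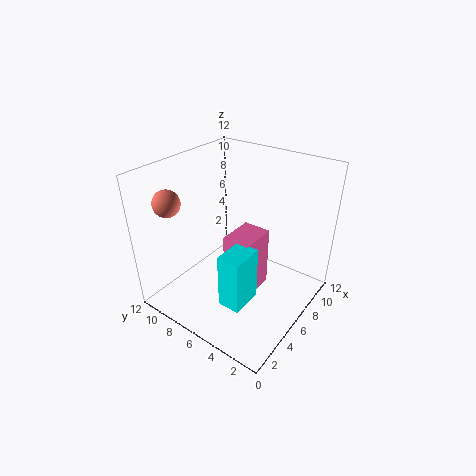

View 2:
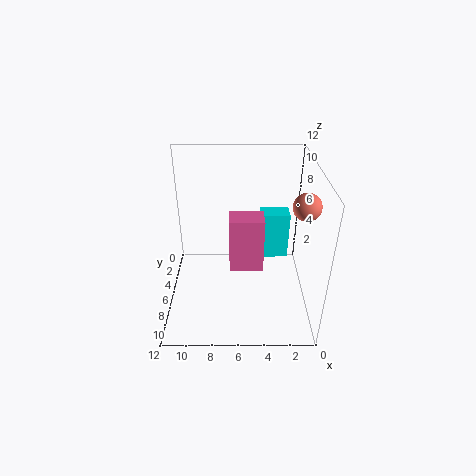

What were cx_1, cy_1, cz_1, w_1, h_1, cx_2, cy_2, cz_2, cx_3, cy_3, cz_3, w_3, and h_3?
cx_1 = 3.75, cy_1 = 3.5, cz_1 = 2.25, w_1 = 3, h_1 = 5, cx_2 = 1.25, cy_2 = 8.75, cz_2 = 10.25, cx_3 = 1.5, cy_3 = 2.75, cz_3 = 3, w_3 = 2.5, h_3 = 4.25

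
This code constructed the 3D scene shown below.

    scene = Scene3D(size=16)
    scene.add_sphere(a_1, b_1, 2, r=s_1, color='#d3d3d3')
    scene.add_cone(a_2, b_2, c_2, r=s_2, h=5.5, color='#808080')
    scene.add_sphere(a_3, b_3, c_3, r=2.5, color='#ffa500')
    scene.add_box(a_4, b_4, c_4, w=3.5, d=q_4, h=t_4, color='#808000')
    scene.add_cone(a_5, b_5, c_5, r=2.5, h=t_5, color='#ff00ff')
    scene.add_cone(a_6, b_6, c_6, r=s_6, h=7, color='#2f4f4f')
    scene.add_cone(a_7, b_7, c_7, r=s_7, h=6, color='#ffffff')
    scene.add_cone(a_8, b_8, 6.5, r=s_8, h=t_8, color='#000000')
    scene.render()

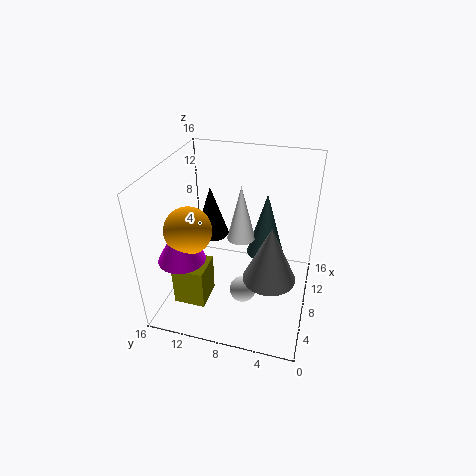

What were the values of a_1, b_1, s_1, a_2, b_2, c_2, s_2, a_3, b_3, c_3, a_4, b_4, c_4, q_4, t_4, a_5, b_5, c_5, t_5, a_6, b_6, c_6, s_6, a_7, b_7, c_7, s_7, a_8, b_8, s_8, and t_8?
a_1 = 6.5, b_1 = 7, s_1 = 1.5, a_2 = 3, b_2 = 3.5, c_2 = 7.5, s_2 = 2.5, a_3 = 5, b_3 = 12.5, c_3 = 10, a_4 = 3, b_4 = 10.5, c_4 = 1.5, q_4 = 3.5, t_4 = 4.5, a_5 = 4, b_5 = 13, c_5 = 7, t_5 = 4.5, a_6 = 8.5, b_6 = 5, c_6 = 6.5, s_6 = 2, a_7 = 7.5, b_7 = 7.5, c_7 = 8.5, s_7 = 1.5, a_8 = 10.5, b_8 = 12, s_8 = 2, t_8 = 6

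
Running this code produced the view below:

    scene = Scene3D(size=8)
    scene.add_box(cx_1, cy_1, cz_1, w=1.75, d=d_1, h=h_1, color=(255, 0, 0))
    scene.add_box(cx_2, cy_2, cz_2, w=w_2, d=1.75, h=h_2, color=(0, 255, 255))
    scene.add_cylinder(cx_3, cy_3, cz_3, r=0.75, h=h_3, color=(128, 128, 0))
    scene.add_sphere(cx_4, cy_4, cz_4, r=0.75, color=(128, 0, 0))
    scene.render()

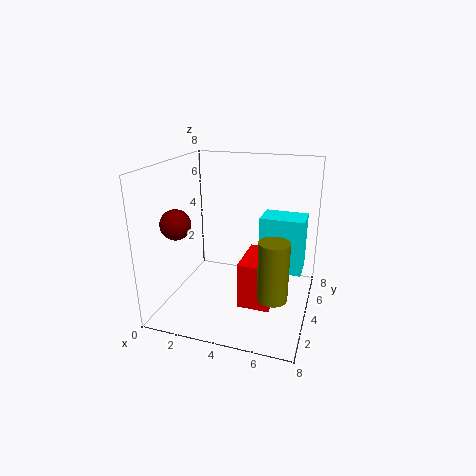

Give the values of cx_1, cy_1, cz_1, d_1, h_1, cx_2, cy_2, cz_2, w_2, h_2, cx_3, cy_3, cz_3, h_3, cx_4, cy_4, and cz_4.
cx_1 = 4.5; cy_1 = 2.25; cz_1 = 0.75; d_1 = 2.75; h_1 = 2.5; cx_2 = 5; cy_2 = 4.75; cz_2 = 1.75; w_2 = 2.5; h_2 = 3.25; cx_3 = 6.5; cy_3 = 1.75; cz_3 = 2; h_3 = 3; cx_4 = 1.75; cy_4 = 1.25; cz_4 = 5.5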